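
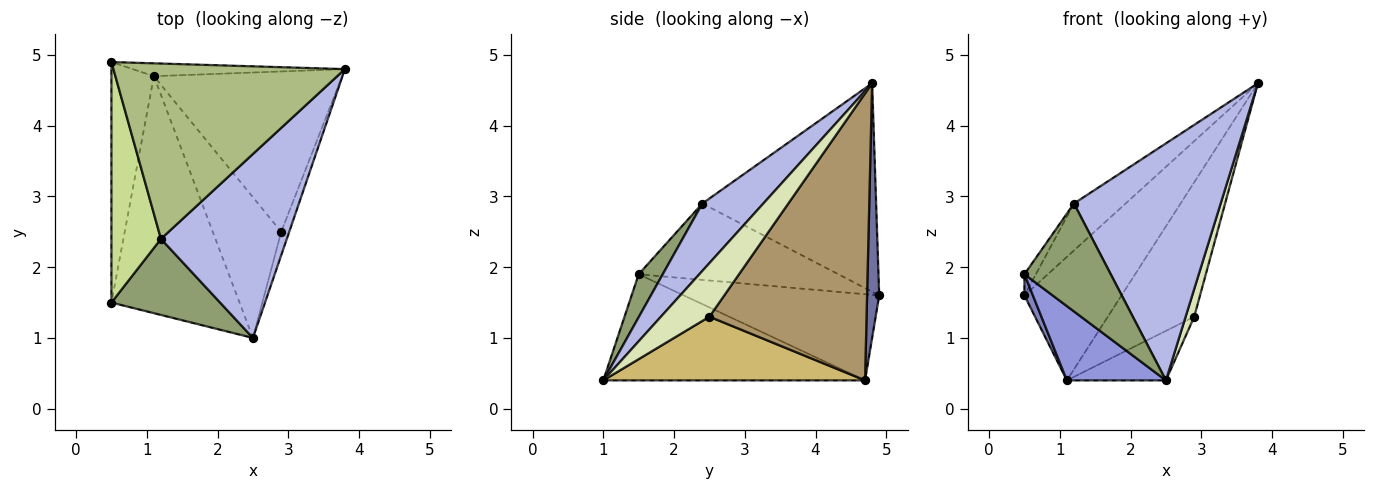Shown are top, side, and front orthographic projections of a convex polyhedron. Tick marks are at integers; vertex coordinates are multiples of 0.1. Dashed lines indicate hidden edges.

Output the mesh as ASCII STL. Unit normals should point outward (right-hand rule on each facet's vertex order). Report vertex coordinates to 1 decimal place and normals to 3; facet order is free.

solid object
 facet normal 0.123 0.987 -0.103
  outer loop
   vertex 1.1 4.7 0.4
   vertex 0.5 4.9 1.6
   vertex 3.8 4.8 4.6
  endloop
 endfacet
 facet normal -0.896 -0.039 -0.442
  outer loop
   vertex 1.1 4.7 0.4
   vertex 0.5 1.5 1.9
   vertex 0.5 4.9 1.6
  endloop
 endfacet
 facet normal -0.620 -0.235 -0.749
  outer loop
   vertex 1.1 4.7 0.4
   vertex 2.5 1.0 0.4
   vertex 0.5 1.5 1.9
  endloop
 endfacet
 facet normal 0.312 -0.751 0.583
  outer loop
   vertex 1.2 2.4 2.9
   vertex 2.5 1.0 0.4
   vertex 3.8 4.8 4.6
  endloop
 endfacet
 facet normal 0.222 -0.797 0.562
  outer loop
   vertex 1.2 2.4 2.9
   vertex 0.5 1.5 1.9
   vertex 2.5 1.0 0.4
  endloop
 endfacet
 facet normal -0.657 0.195 0.729
  outer loop
   vertex 1.2 2.4 2.9
   vertex 3.8 4.8 4.6
   vertex 0.5 4.9 1.6
  endloop
 endfacet
 facet normal -0.838 0.048 0.543
  outer loop
   vertex 1.2 2.4 2.9
   vertex 0.5 4.9 1.6
   vertex 0.5 1.5 1.9
  endloop
 endfacet
 facet normal 0.974 -0.173 -0.145
  outer loop
   vertex 2.9 2.5 1.3
   vertex 3.8 4.8 4.6
   vertex 2.5 1.0 0.4
  endloop
 endfacet
 facet normal 0.760 0.418 -0.498
  outer loop
   vertex 2.9 2.5 1.3
   vertex 1.1 4.7 0.4
   vertex 3.8 4.8 4.6
  endloop
 endfacet
 facet normal 0.660 0.250 -0.709
  outer loop
   vertex 2.9 2.5 1.3
   vertex 2.5 1.0 0.4
   vertex 1.1 4.7 0.4
  endloop
 endfacet
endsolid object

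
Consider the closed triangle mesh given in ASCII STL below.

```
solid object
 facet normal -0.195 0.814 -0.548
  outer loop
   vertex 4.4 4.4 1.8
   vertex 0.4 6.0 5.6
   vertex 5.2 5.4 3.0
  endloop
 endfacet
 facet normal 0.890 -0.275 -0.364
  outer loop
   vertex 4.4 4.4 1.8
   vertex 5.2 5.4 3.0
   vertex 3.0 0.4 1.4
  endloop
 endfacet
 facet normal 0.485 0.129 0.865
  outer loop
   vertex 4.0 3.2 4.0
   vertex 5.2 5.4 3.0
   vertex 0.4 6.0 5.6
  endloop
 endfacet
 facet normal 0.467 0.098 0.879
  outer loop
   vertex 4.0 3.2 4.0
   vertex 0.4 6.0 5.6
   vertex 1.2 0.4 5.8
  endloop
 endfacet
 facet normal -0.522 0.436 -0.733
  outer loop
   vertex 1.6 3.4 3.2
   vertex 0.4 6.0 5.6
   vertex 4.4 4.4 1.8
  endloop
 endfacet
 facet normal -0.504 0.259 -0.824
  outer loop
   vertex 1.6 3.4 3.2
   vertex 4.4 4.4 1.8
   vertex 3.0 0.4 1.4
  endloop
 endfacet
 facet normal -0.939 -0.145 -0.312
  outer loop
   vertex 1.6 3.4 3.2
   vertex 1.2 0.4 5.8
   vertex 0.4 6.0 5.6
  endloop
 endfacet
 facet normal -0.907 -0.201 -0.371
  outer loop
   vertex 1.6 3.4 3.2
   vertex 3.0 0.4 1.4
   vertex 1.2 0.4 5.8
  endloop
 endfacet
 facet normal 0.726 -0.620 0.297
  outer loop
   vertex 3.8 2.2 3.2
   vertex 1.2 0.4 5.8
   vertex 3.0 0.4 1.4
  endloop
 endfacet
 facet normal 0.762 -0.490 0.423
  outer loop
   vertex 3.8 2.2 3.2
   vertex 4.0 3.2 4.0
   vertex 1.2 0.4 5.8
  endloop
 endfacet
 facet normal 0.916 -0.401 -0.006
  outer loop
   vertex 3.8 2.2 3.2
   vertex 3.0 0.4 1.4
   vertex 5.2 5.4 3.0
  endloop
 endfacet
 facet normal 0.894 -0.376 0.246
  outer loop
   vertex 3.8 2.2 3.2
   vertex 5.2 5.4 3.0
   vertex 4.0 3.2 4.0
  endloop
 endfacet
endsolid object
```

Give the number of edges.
18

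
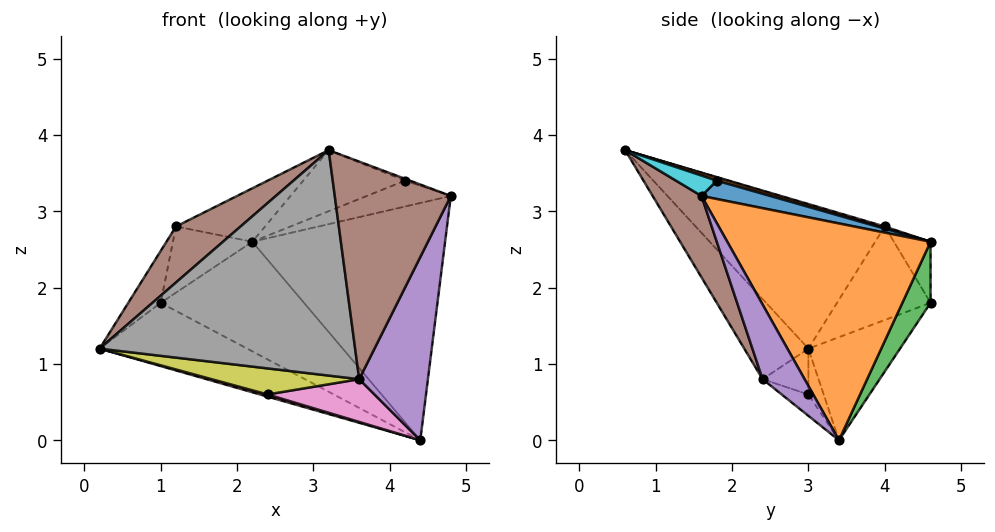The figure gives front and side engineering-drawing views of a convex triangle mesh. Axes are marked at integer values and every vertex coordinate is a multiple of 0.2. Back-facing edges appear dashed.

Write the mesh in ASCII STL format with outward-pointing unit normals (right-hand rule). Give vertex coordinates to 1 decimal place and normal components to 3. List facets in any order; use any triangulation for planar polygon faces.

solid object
 facet normal -0.284 0.458 -0.842
  outer loop
   vertex 4.4 3.4 0.0
   vertex 0.2 3.0 1.2
   vertex 1.0 4.6 1.8
  endloop
 endfacet
 facet normal 0.696 0.660 0.284
  outer loop
   vertex 2.2 4.6 2.6
   vertex 4.8 1.6 3.2
   vertex 4.4 3.4 0.0
  endloop
 endfacet
 facet normal 0.185 0.942 -0.278
  outer loop
   vertex 2.2 4.6 2.6
   vertex 4.4 3.4 0.0
   vertex 1.0 4.6 1.8
  endloop
 endfacet
 facet normal -0.261 -0.130 -0.957
  outer loop
   vertex 2.4 3.0 0.6
   vertex 0.2 3.0 1.2
   vertex 4.4 3.4 0.0
  endloop
 endfacet
 facet normal 0.458 -0.749 -0.479
  outer loop
   vertex 3.6 2.4 0.8
   vertex 4.4 3.4 0.0
   vertex 4.8 1.6 3.2
  endloop
 endfacet
 facet normal 0.347 -0.824 -0.448
  outer loop
   vertex 3.6 2.4 0.8
   vertex 4.8 1.6 3.2
   vertex 3.2 0.6 3.8
  endloop
 endfacet
 facet normal -0.137 -0.549 -0.824
  outer loop
   vertex 3.6 2.4 0.8
   vertex 2.4 3.0 0.6
   vertex 4.4 3.4 0.0
  endloop
 endfacet
 facet normal -0.207 -0.826 -0.523
  outer loop
   vertex 3.6 2.4 0.8
   vertex 3.2 0.6 3.8
   vertex 0.2 3.0 1.2
  endloop
 endfacet
 facet normal -0.201 -0.647 -0.736
  outer loop
   vertex 3.6 2.4 0.8
   vertex 0.2 3.0 1.2
   vertex 2.4 3.0 0.6
  endloop
 endfacet
 facet normal 0.328 0.041 0.944
  outer loop
   vertex 4.2 1.8 3.4
   vertex 3.2 0.6 3.8
   vertex 4.8 1.6 3.2
  endloop
 endfacet
 facet normal 0.421 0.514 0.748
  outer loop
   vertex 4.2 1.8 3.4
   vertex 4.8 1.6 3.2
   vertex 2.2 4.6 2.6
  endloop
 endfacet
 facet normal 0.029 0.294 0.955
  outer loop
   vertex 4.2 1.8 3.4
   vertex 2.2 4.6 2.6
   vertex 3.2 0.6 3.8
  endloop
 endfacet
 facet normal -0.355 0.769 0.532
  outer loop
   vertex 1.2 4.0 2.8
   vertex 2.2 4.6 2.6
   vertex 1.0 4.6 1.8
  endloop
 endfacet
 facet normal 0.017 0.291 0.957
  outer loop
   vertex 1.2 4.0 2.8
   vertex 3.2 0.6 3.8
   vertex 2.2 4.6 2.6
  endloop
 endfacet
 facet normal -0.881 0.306 0.360
  outer loop
   vertex 1.2 4.0 2.8
   vertex 1.0 4.6 1.8
   vertex 0.2 3.0 1.2
  endloop
 endfacet
 facet normal -0.741 -0.253 0.622
  outer loop
   vertex 1.2 4.0 2.8
   vertex 0.2 3.0 1.2
   vertex 3.2 0.6 3.8
  endloop
 endfacet
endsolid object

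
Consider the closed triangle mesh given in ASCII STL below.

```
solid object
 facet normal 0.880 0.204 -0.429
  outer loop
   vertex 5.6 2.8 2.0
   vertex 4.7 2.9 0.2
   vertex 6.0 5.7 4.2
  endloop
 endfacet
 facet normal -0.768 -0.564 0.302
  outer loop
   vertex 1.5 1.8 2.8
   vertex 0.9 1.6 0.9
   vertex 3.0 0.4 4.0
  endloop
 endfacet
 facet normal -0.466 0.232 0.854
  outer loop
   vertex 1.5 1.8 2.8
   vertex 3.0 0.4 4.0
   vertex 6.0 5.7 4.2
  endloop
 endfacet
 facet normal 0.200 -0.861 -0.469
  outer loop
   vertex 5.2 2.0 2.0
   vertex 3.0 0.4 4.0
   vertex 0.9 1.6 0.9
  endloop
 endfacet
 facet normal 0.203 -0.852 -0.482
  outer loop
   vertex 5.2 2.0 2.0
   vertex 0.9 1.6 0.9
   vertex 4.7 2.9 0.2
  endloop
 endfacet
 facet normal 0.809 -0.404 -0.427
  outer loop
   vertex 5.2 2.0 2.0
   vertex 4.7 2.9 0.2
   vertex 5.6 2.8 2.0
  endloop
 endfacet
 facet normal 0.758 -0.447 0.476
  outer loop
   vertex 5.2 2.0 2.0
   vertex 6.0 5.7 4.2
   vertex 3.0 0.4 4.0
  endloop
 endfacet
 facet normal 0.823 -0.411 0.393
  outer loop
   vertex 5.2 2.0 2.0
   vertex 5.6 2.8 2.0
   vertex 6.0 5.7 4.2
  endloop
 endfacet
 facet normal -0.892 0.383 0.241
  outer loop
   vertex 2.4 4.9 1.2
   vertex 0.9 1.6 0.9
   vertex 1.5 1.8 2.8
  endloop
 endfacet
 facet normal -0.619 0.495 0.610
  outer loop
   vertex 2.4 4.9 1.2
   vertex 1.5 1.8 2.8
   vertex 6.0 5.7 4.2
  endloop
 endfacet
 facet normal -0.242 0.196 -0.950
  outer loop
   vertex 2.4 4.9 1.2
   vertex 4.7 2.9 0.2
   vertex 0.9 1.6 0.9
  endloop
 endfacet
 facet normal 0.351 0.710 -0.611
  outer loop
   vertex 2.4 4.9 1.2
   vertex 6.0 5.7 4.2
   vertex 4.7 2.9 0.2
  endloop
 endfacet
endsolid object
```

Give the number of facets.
12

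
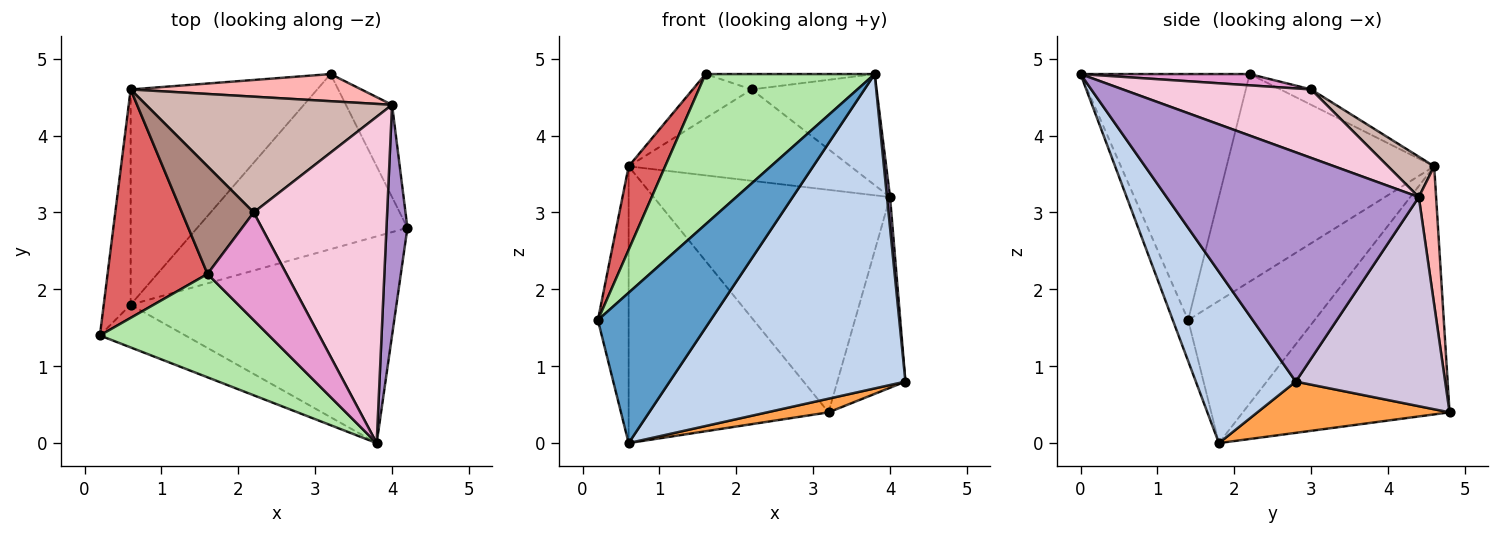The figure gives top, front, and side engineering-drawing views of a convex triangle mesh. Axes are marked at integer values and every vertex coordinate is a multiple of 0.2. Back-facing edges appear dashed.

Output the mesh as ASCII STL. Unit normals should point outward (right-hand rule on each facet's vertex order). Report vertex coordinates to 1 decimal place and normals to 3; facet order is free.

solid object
 facet normal -0.130 -0.954 -0.271
  outer loop
   vertex 0.6 1.8 0.0
   vertex 3.8 0.0 4.8
   vertex 0.2 1.4 1.6
  endloop
 endfacet
 facet normal 0.334 -0.788 -0.518
  outer loop
   vertex 0.6 1.8 0.0
   vertex 4.2 2.8 0.8
   vertex 3.8 0.0 4.8
  endloop
 endfacet
 facet normal 0.236 -0.076 -0.969
  outer loop
   vertex 0.6 1.8 0.0
   vertex 3.2 4.8 0.4
   vertex 4.2 2.8 0.8
  endloop
 endfacet
 facet normal -0.956 0.232 -0.181
  outer loop
   vertex 0.6 1.8 0.0
   vertex 0.2 1.4 1.6
   vertex 0.6 4.6 3.6
  endloop
 endfacet
 facet normal -0.632 0.611 -0.476
  outer loop
   vertex 0.6 1.8 0.0
   vertex 0.6 4.6 3.6
   vertex 3.2 4.8 0.4
  endloop
 endfacet
 facet normal -0.636 -0.636 0.437
  outer loop
   vertex 1.6 2.2 4.8
   vertex 0.2 1.4 1.6
   vertex 3.8 0.0 4.8
  endloop
 endfacet
 facet normal -0.890 -0.157 0.428
  outer loop
   vertex 1.6 2.2 4.8
   vertex 0.6 4.6 3.6
   vertex 0.2 1.4 1.6
  endloop
 endfacet
 facet normal 0.072 0.990 0.121
  outer loop
   vertex 4.0 4.4 3.2
   vertex 3.2 4.8 0.4
   vertex 0.6 4.6 3.6
  endloop
 endfacet
 facet normal 0.996 -0.012 0.091
  outer loop
   vertex 4.0 4.4 3.2
   vertex 3.8 0.0 4.8
   vertex 4.2 2.8 0.8
  endloop
 endfacet
 facet normal 0.892 0.407 -0.197
  outer loop
   vertex 4.0 4.4 3.2
   vertex 4.2 2.8 0.8
   vertex 3.2 4.8 0.4
  endloop
 endfacet
 facet normal -0.194 0.373 0.907
  outer loop
   vertex 2.2 3.0 4.6
   vertex 0.6 4.6 3.6
   vertex 1.6 2.2 4.8
  endloop
 endfacet
 facet normal 0.128 0.614 0.779
  outer loop
   vertex 2.2 3.0 4.6
   vertex 4.0 4.4 3.2
   vertex 0.6 4.6 3.6
  endloop
 endfacet
 facet normal 0.140 0.140 0.980
  outer loop
   vertex 2.2 3.0 4.6
   vertex 1.6 2.2 4.8
   vertex 3.8 0.0 4.8
  endloop
 endfacet
 facet normal 0.437 0.290 0.852
  outer loop
   vertex 2.2 3.0 4.6
   vertex 3.8 0.0 4.8
   vertex 4.0 4.4 3.2
  endloop
 endfacet
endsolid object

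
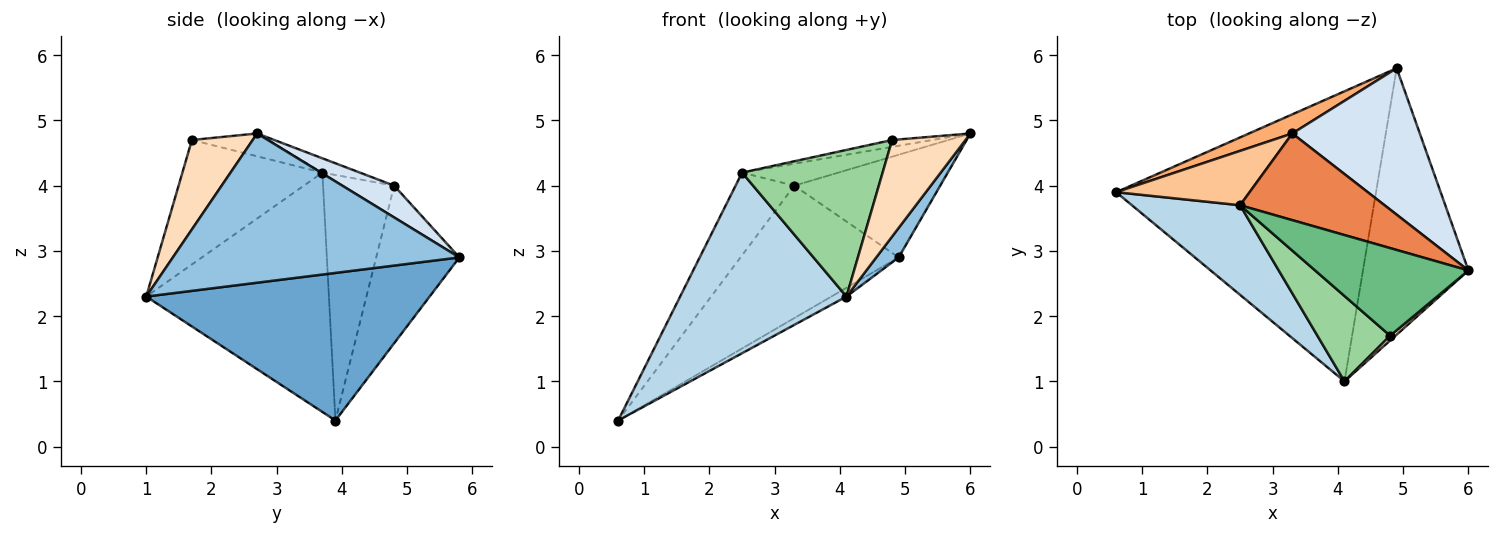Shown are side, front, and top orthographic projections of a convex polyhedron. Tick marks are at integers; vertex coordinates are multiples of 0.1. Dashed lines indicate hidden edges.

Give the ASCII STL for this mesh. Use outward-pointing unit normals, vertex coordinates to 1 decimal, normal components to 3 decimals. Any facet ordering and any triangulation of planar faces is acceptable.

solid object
 facet normal 0.494 0.026 -0.869
  outer loop
   vertex 4.1 1.0 2.3
   vertex 0.6 3.9 0.4
   vertex 4.9 5.8 2.9
  endloop
 endfacet
 facet normal 0.815 -0.064 -0.576
  outer loop
   vertex 4.1 1.0 2.3
   vertex 4.9 5.8 2.9
   vertex 6.0 2.7 4.8
  endloop
 endfacet
 facet normal -0.701 -0.639 0.317
  outer loop
   vertex 2.5 3.7 4.2
   vertex 0.6 3.9 0.4
   vertex 4.1 1.0 2.3
  endloop
 endfacet
 facet normal 0.200 0.563 0.802
  outer loop
   vertex 3.3 4.8 4.0
   vertex 6.0 2.7 4.8
   vertex 4.9 5.8 2.9
  endloop
 endfacet
 facet normal -0.095 0.245 0.965
  outer loop
   vertex 3.3 4.8 4.0
   vertex 2.5 3.7 4.2
   vertex 6.0 2.7 4.8
  endloop
 endfacet
 facet normal -0.462 0.878 0.127
  outer loop
   vertex 3.3 4.8 4.0
   vertex 4.9 5.8 2.9
   vertex 0.6 3.9 0.4
  endloop
 endfacet
 facet normal -0.711 0.587 0.386
  outer loop
   vertex 3.3 4.8 4.0
   vertex 0.6 3.9 0.4
   vertex 2.5 3.7 4.2
  endloop
 endfacet
 facet normal 0.638 -0.769 0.038
  outer loop
   vertex 4.8 1.7 4.7
   vertex 4.1 1.0 2.3
   vertex 6.0 2.7 4.8
  endloop
 endfacet
 facet normal -0.147 0.078 0.986
  outer loop
   vertex 4.8 1.7 4.7
   vertex 6.0 2.7 4.8
   vertex 2.5 3.7 4.2
  endloop
 endfacet
 facet normal -0.652 -0.655 0.381
  outer loop
   vertex 4.8 1.7 4.7
   vertex 2.5 3.7 4.2
   vertex 4.1 1.0 2.3
  endloop
 endfacet
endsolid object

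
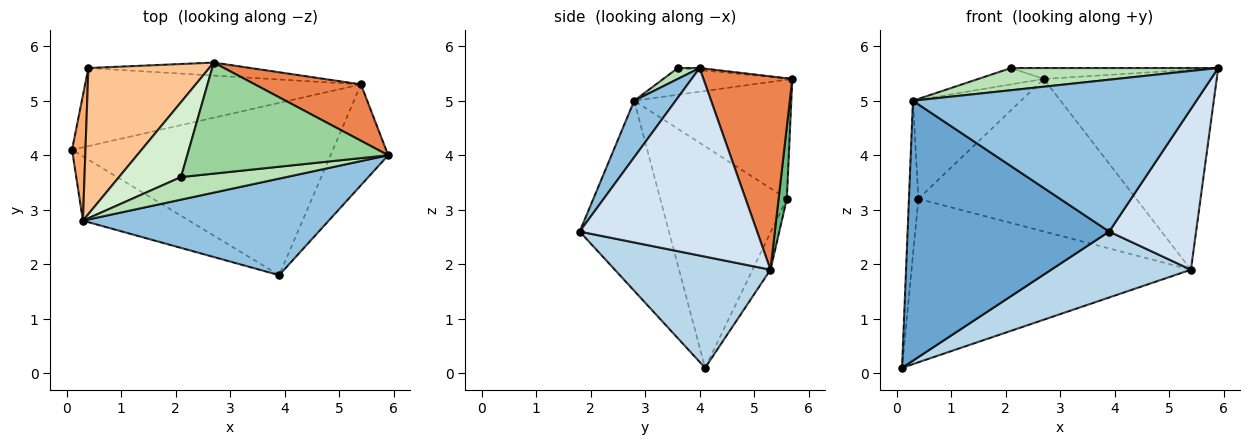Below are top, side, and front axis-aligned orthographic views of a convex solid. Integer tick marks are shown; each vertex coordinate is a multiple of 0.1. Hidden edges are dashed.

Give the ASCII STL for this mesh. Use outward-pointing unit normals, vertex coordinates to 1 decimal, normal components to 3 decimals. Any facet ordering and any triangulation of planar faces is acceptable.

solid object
 facet normal -0.395 -0.892 -0.221
  outer loop
   vertex 0.3 2.8 5.0
   vertex 0.1 4.1 0.1
   vertex 3.9 1.8 2.6
  endloop
 endfacet
 facet normal 0.122 -0.837 0.533
  outer loop
   vertex 0.3 2.8 5.0
   vertex 3.9 1.8 2.6
   vertex 5.9 4.0 5.6
  endloop
 endfacet
 facet normal 0.370 -0.332 -0.868
  outer loop
   vertex 5.4 5.3 1.9
   vertex 3.9 1.8 2.6
   vertex 0.1 4.1 0.1
  endloop
 endfacet
 facet normal 0.866 -0.424 -0.266
  outer loop
   vertex 5.4 5.3 1.9
   vertex 5.9 4.0 5.6
   vertex 3.9 1.8 2.6
  endloop
 endfacet
 facet normal 0.443 0.863 0.243
  outer loop
   vertex 5.4 5.3 1.9
   vertex 2.7 5.7 5.4
   vertex 5.9 4.0 5.6
  endloop
 endfacet
 facet normal -0.995 0.074 0.060
  outer loop
   vertex 0.4 5.6 3.2
   vertex 0.1 4.1 0.1
   vertex 0.3 2.8 5.0
  endloop
 endfacet
 facet normal -0.632 0.435 0.641
  outer loop
   vertex 0.4 5.6 3.2
   vertex 0.3 2.8 5.0
   vertex 2.7 5.7 5.4
  endloop
 endfacet
 facet normal -0.058 0.901 -0.430
  outer loop
   vertex 0.4 5.6 3.2
   vertex 5.4 5.3 1.9
   vertex 0.1 4.1 0.1
  endloop
 endfacet
 facet normal 0.038 0.996 -0.085
  outer loop
   vertex 0.4 5.6 3.2
   vertex 2.7 5.7 5.4
   vertex 5.4 5.3 1.9
  endloop
 endfacet
 facet normal -0.010 0.098 0.995
  outer loop
   vertex 2.1 3.6 5.6
   vertex 5.9 4.0 5.6
   vertex 2.7 5.7 5.4
  endloop
 endfacet
 facet normal 0.074 -0.699 0.711
  outer loop
   vertex 2.1 3.6 5.6
   vertex 0.3 2.8 5.0
   vertex 5.9 4.0 5.6
  endloop
 endfacet
 facet normal -0.388 0.197 0.901
  outer loop
   vertex 2.1 3.6 5.6
   vertex 2.7 5.7 5.4
   vertex 0.3 2.8 5.0
  endloop
 endfacet
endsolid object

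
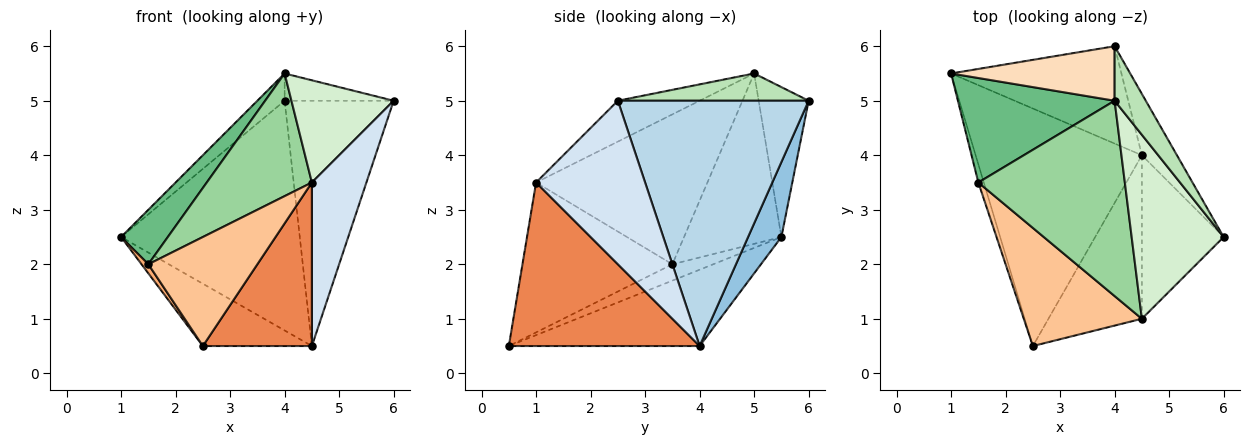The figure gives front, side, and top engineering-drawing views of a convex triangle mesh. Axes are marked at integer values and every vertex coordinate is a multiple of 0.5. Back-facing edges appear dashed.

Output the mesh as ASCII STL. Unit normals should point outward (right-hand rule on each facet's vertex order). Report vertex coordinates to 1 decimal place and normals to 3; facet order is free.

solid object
 facet normal -0.406 0.232 -0.884
  outer loop
   vertex 4.5 4.0 0.5
   vertex 2.5 0.5 0.5
   vertex 1.0 5.5 2.5
  endloop
 endfacet
 facet normal 0.169 0.907 -0.385
  outer loop
   vertex 4.0 6.0 5.0
   vertex 4.5 4.0 0.5
   vertex 1.0 5.5 2.5
  endloop
 endfacet
 facet normal 0.862 0.492 -0.123
  outer loop
   vertex 4.0 6.0 5.0
   vertex 6.0 2.5 5.0
   vertex 4.5 4.0 0.5
  endloop
 endfacet
 facet normal 0.816 -0.408 -0.408
  outer loop
   vertex 4.5 1.0 3.5
   vertex 4.5 4.0 0.5
   vertex 6.0 2.5 5.0
  endloop
 endfacet
 facet normal 0.778 -0.444 -0.444
  outer loop
   vertex 4.5 1.0 3.5
   vertex 2.5 0.5 0.5
   vertex 4.5 4.0 0.5
  endloop
 endfacet
 facet normal -0.937 -0.156 -0.312
  outer loop
   vertex 1.5 3.5 2.0
   vertex 1.0 5.5 2.5
   vertex 2.5 0.5 0.5
  endloop
 endfacet
 facet normal -0.682 -0.496 0.537
  outer loop
   vertex 1.5 3.5 2.0
   vertex 2.5 0.5 0.5
   vertex 4.5 1.0 3.5
  endloop
 endfacet
 facet normal -0.634 0.346 0.692
  outer loop
   vertex 4.0 5.0 5.5
   vertex 4.0 6.0 5.0
   vertex 1.0 5.5 2.5
  endloop
 endfacet
 facet normal -0.694 -0.333 0.638
  outer loop
   vertex 4.0 5.0 5.5
   vertex 1.0 5.5 2.5
   vertex 1.5 3.5 2.0
  endloop
 endfacet
 facet normal -0.655 -0.402 0.640
  outer loop
   vertex 4.0 5.0 5.5
   vertex 1.5 3.5 2.0
   vertex 4.5 1.0 3.5
  endloop
 endfacet
 facet normal 0.616 0.352 0.704
  outer loop
   vertex 4.0 5.0 5.5
   vertex 6.0 2.5 5.0
   vertex 4.0 6.0 5.0
  endloop
 endfacet
 facet normal -0.362 -0.453 0.815
  outer loop
   vertex 4.0 5.0 5.5
   vertex 4.5 1.0 3.5
   vertex 6.0 2.5 5.0
  endloop
 endfacet
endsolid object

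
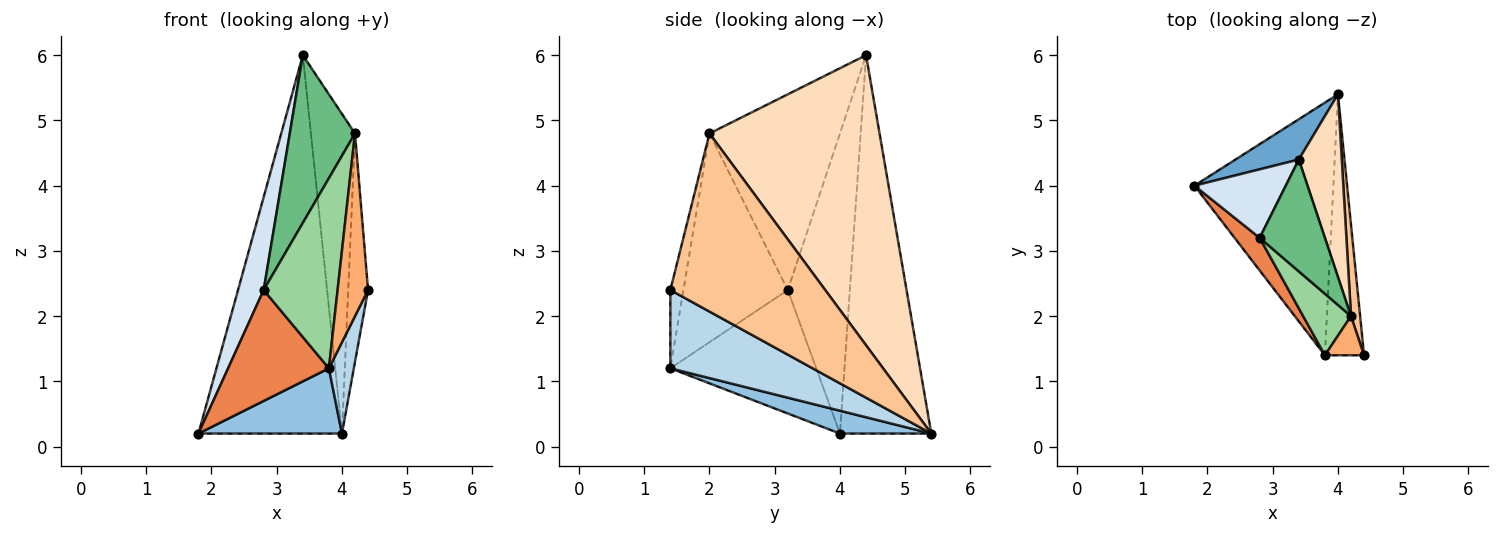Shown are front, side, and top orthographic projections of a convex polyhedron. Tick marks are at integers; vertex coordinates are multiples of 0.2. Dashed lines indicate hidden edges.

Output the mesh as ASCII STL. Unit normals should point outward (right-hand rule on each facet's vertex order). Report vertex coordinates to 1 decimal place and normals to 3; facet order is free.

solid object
 facet normal -0.535 0.840 0.090
  outer loop
   vertex 3.4 4.4 6.0
   vertex 4.0 5.4 0.2
   vertex 1.8 4.0 0.2
  endloop
 endfacet
 facet normal 0.157 -0.247 -0.956
  outer loop
   vertex 3.8 1.4 1.2
   vertex 1.8 4.0 0.2
   vertex 4.0 5.4 0.2
  endloop
 endfacet
 facet normal 0.884 -0.155 -0.442
  outer loop
   vertex 3.8 1.4 1.2
   vertex 4.0 5.4 0.2
   vertex 4.4 1.4 2.4
  endloop
 endfacet
 facet normal -0.890 -0.367 0.271
  outer loop
   vertex 2.8 3.2 2.4
   vertex 3.4 4.4 6.0
   vertex 1.8 4.0 0.2
  endloop
 endfacet
 facet normal -0.811 -0.561 0.165
  outer loop
   vertex 2.8 3.2 2.4
   vertex 1.8 4.0 0.2
   vertex 3.8 1.4 1.2
  endloop
 endfacet
 facet normal -0.386 -0.902 0.193
  outer loop
   vertex 4.2 2.0 4.8
   vertex 3.8 1.4 1.2
   vertex 4.4 1.4 2.4
  endloop
 endfacet
 facet normal 0.991 0.127 0.051
  outer loop
   vertex 4.2 2.0 4.8
   vertex 4.4 1.4 2.4
   vertex 4.0 5.4 0.2
  endloop
 endfacet
 facet normal 0.958 0.248 0.142
  outer loop
   vertex 4.2 2.0 4.8
   vertex 4.0 5.4 0.2
   vertex 3.4 4.4 6.0
  endloop
 endfacet
 facet normal -0.857 -0.429 0.286
  outer loop
   vertex 4.2 2.0 4.8
   vertex 3.4 4.4 6.0
   vertex 2.8 3.2 2.4
  endloop
 endfacet
 facet normal -0.802 -0.568 0.184
  outer loop
   vertex 4.2 2.0 4.8
   vertex 2.8 3.2 2.4
   vertex 3.8 1.4 1.2
  endloop
 endfacet
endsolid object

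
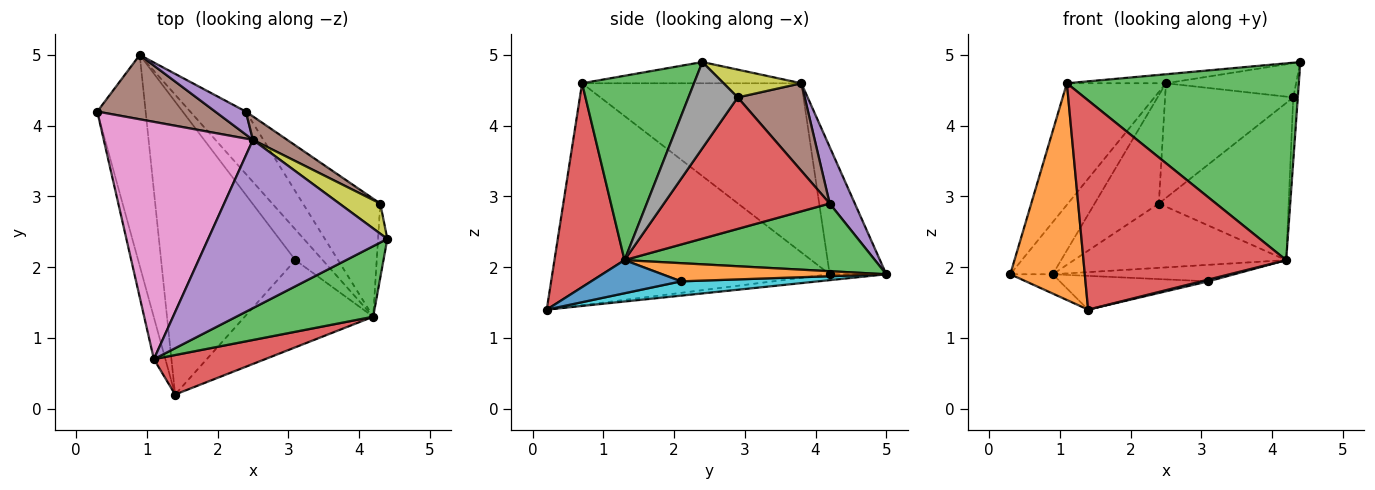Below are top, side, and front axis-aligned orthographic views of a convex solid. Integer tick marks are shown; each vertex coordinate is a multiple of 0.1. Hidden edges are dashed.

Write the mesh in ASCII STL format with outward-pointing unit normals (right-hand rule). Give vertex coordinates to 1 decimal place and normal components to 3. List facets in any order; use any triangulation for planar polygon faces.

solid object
 facet normal -0.121 0.090 -0.989
  outer loop
   vertex 0.9 5.0 1.9
   vertex 1.4 0.2 1.4
   vertex 0.3 4.2 1.9
  endloop
 endfacet
 facet normal -0.965 -0.259 -0.050
  outer loop
   vertex 1.1 0.7 4.6
   vertex 0.3 4.2 1.9
   vertex 1.4 0.2 1.4
  endloop
 endfacet
 facet normal 0.414 -0.857 0.307
  outer loop
   vertex 4.2 1.3 2.1
   vertex 4.4 2.4 4.9
   vertex 1.1 0.7 4.6
  endloop
 endfacet
 facet normal 0.322 -0.930 0.176
  outer loop
   vertex 4.2 1.3 2.1
   vertex 1.1 0.7 4.6
   vertex 1.4 0.2 1.4
  endloop
 endfacet
 facet normal -0.117 0.053 0.992
  outer loop
   vertex 2.5 3.8 4.6
   vertex 1.1 0.7 4.6
   vertex 4.4 2.4 4.9
  endloop
 endfacet
 facet normal -0.643 0.482 0.595
  outer loop
   vertex 2.5 3.8 4.6
   vertex 0.9 5.0 1.9
   vertex 0.3 4.2 1.9
  endloop
 endfacet
 facet normal -0.710 0.321 0.626
  outer loop
   vertex 2.5 3.8 4.6
   vertex 0.3 4.2 1.9
   vertex 1.1 0.7 4.6
  endloop
 endfacet
 facet normal 0.990 0.091 -0.107
  outer loop
   vertex 4.3 2.9 4.4
   vertex 4.4 2.4 4.9
   vertex 4.2 1.3 2.1
  endloop
 endfacet
 facet normal 0.409 0.685 0.603
  outer loop
   vertex 4.3 2.9 4.4
   vertex 2.5 3.8 4.6
   vertex 4.4 2.4 4.9
  endloop
 endfacet
 facet normal 0.105 0.114 -0.988
  outer loop
   vertex 3.1 2.1 1.8
   vertex 1.4 0.2 1.4
   vertex 0.9 5.0 1.9
  endloop
 endfacet
 facet normal 0.250 -0.020 -0.968
  outer loop
   vertex 3.1 2.1 1.8
   vertex 4.2 1.3 2.1
   vertex 1.4 0.2 1.4
  endloop
 endfacet
 facet normal 0.505 0.409 -0.760
  outer loop
   vertex 3.1 2.1 1.8
   vertex 0.9 5.0 1.9
   vertex 4.2 1.3 2.1
  endloop
 endfacet
 facet normal 0.646 0.548 -0.531
  outer loop
   vertex 2.4 4.2 2.9
   vertex 4.2 1.3 2.1
   vertex 0.9 5.0 1.9
  endloop
 endfacet
 facet normal 0.714 0.559 -0.420
  outer loop
   vertex 2.4 4.2 2.9
   vertex 4.3 2.9 4.4
   vertex 4.2 1.3 2.1
  endloop
 endfacet
 facet normal 0.358 0.913 0.194
  outer loop
   vertex 2.4 4.2 2.9
   vertex 0.9 5.0 1.9
   vertex 2.5 3.8 4.6
  endloop
 endfacet
 facet normal 0.456 0.872 0.178
  outer loop
   vertex 2.4 4.2 2.9
   vertex 2.5 3.8 4.6
   vertex 4.3 2.9 4.4
  endloop
 endfacet
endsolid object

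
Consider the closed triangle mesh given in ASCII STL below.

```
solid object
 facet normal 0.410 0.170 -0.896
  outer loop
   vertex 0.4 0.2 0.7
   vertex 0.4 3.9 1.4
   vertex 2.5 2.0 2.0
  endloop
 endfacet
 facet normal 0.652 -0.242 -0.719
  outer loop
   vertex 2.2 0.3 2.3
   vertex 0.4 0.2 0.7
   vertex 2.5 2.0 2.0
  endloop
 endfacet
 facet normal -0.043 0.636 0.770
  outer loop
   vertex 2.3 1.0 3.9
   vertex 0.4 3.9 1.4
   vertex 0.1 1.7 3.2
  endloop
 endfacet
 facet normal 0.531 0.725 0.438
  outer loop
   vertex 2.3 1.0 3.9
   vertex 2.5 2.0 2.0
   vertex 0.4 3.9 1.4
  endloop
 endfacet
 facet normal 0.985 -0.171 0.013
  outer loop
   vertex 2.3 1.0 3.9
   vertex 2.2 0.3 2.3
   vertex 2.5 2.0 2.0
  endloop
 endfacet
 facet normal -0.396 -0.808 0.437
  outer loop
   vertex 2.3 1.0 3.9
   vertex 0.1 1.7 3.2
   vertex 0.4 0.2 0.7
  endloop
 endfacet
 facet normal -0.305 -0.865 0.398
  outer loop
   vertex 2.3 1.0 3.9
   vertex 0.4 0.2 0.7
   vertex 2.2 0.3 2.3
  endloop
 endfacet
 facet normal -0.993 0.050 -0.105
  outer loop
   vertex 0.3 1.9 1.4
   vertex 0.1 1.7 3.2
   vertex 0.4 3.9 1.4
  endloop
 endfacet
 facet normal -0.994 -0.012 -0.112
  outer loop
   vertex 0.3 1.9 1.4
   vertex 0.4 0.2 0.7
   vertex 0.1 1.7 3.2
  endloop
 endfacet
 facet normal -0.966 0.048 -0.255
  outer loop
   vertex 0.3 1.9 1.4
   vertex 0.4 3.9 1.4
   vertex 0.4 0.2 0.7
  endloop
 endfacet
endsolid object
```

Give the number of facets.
10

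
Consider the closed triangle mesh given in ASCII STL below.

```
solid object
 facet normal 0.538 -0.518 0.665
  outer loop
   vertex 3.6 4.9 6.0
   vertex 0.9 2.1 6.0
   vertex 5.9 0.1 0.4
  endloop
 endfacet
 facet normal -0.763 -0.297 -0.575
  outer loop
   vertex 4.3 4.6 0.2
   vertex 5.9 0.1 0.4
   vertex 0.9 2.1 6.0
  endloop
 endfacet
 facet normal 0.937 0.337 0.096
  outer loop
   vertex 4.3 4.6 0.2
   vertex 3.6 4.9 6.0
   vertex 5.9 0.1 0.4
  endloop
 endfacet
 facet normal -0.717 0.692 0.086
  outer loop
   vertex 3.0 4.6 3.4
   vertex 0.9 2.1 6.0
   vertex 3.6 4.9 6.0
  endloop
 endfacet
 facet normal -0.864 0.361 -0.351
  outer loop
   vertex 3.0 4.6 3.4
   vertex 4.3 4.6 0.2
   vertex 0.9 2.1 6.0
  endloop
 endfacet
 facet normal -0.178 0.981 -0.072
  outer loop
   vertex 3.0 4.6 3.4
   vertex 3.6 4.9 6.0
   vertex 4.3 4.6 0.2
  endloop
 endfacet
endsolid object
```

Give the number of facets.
6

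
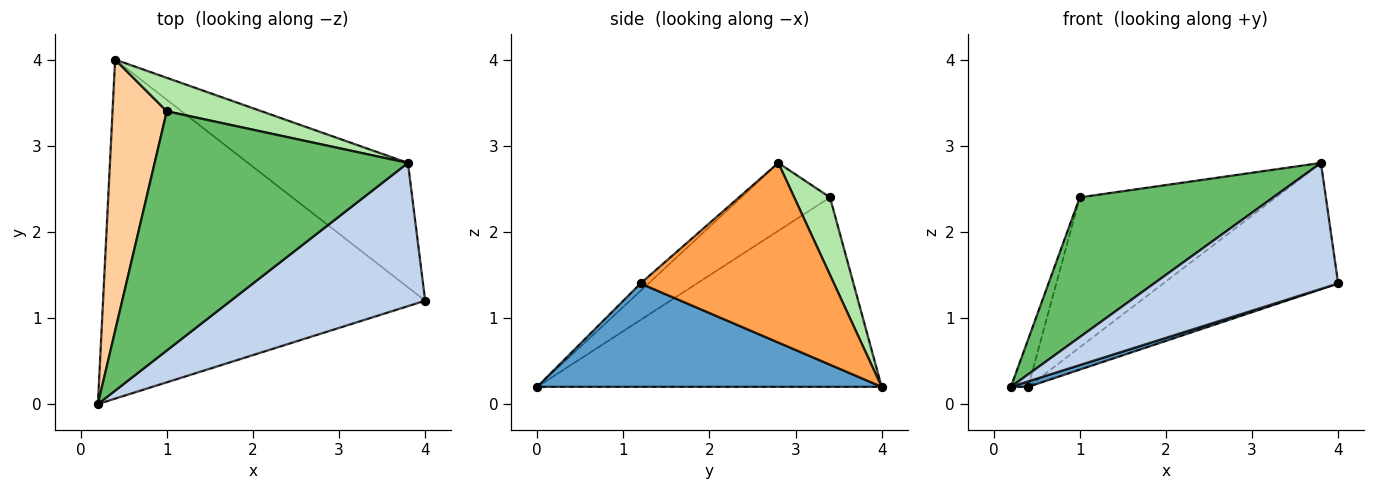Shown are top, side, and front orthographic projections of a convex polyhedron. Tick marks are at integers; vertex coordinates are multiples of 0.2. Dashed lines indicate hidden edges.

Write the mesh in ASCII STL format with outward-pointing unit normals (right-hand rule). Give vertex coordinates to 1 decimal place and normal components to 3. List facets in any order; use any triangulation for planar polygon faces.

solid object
 facet normal 0.305 -0.015 -0.952
  outer loop
   vertex 0.4 4.0 0.2
   vertex 4.0 1.2 1.4
   vertex 0.2 0.0 0.2
  endloop
 endfacet
 facet normal -0.029 -0.660 0.751
  outer loop
   vertex 3.8 2.8 2.8
   vertex 0.2 0.0 0.2
   vertex 4.0 1.2 1.4
  endloop
 endfacet
 facet normal 0.619 0.560 -0.551
  outer loop
   vertex 3.8 2.8 2.8
   vertex 4.0 1.2 1.4
   vertex 0.4 4.0 0.2
  endloop
 endfacet
 facet normal -0.960 0.048 0.275
  outer loop
   vertex 1.0 3.4 2.4
   vertex 0.4 4.0 0.2
   vertex 0.2 0.0 0.2
  endloop
 endfacet
 facet normal -0.225 -0.491 0.841
  outer loop
   vertex 1.0 3.4 2.4
   vertex 0.2 0.0 0.2
   vertex 3.8 2.8 2.8
  endloop
 endfacet
 facet normal 0.175 0.961 0.214
  outer loop
   vertex 1.0 3.4 2.4
   vertex 3.8 2.8 2.8
   vertex 0.4 4.0 0.2
  endloop
 endfacet
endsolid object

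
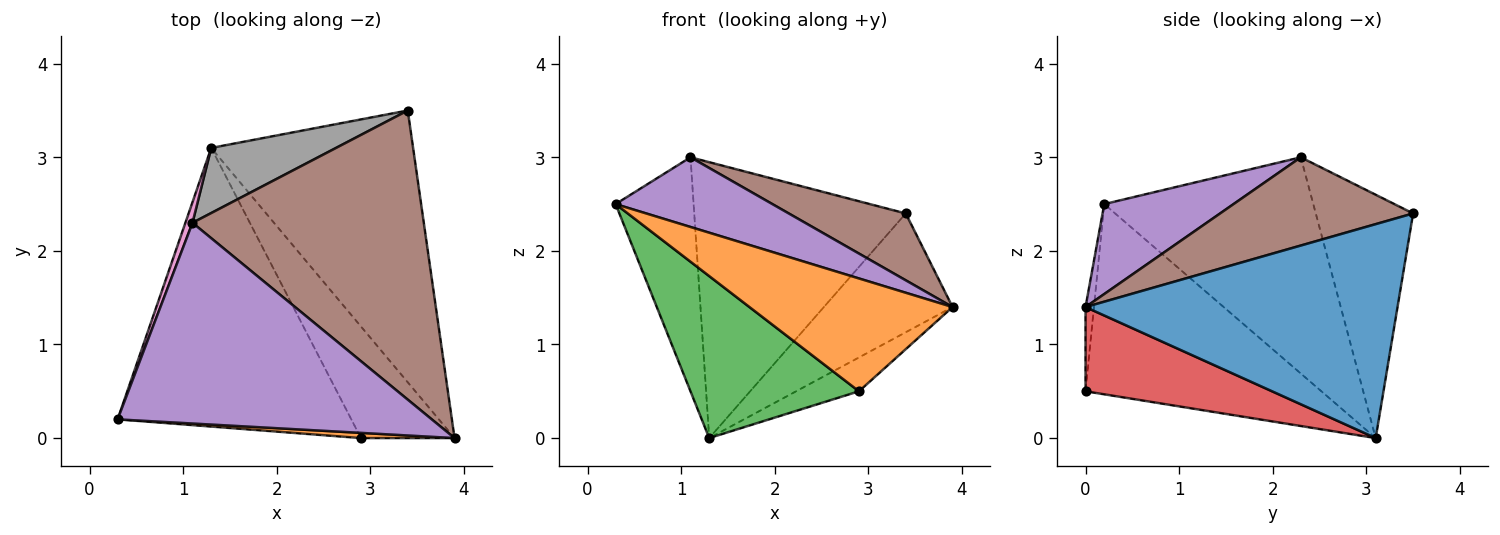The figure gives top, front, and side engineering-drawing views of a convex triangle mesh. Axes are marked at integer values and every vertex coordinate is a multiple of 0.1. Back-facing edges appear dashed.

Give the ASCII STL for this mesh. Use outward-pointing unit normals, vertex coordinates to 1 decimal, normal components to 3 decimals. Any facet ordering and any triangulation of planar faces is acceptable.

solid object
 facet normal 0.697 0.287 -0.657
  outer loop
   vertex 1.3 3.1 0.0
   vertex 3.4 3.5 2.4
   vertex 3.9 0.0 1.4
  endloop
 endfacet
 facet normal -0.041 -0.998 0.046
  outer loop
   vertex 2.9 0.0 0.5
   vertex 3.9 0.0 1.4
   vertex 0.3 0.2 2.5
  endloop
 endfacet
 facet normal -0.575 -0.411 -0.707
  outer loop
   vertex 2.9 0.0 0.5
   vertex 0.3 0.2 2.5
   vertex 1.3 3.1 0.0
  endloop
 endfacet
 facet normal 0.653 0.220 -0.725
  outer loop
   vertex 2.9 0.0 0.5
   vertex 1.3 3.1 0.0
   vertex 3.9 0.0 1.4
  endloop
 endfacet
 facet normal 0.261 -0.317 0.912
  outer loop
   vertex 1.1 2.3 3.0
   vertex 0.3 0.2 2.5
   vertex 3.9 0.0 1.4
  endloop
 endfacet
 facet normal 0.348 -0.211 0.913
  outer loop
   vertex 1.1 2.3 3.0
   vertex 3.9 0.0 1.4
   vertex 3.4 3.5 2.4
  endloop
 endfacet
 facet normal -0.936 0.349 0.031
  outer loop
   vertex 1.1 2.3 3.0
   vertex 1.3 3.1 0.0
   vertex 0.3 0.2 2.5
  endloop
 endfacet
 facet normal -0.409 0.888 0.210
  outer loop
   vertex 1.1 2.3 3.0
   vertex 3.4 3.5 2.4
   vertex 1.3 3.1 0.0
  endloop
 endfacet
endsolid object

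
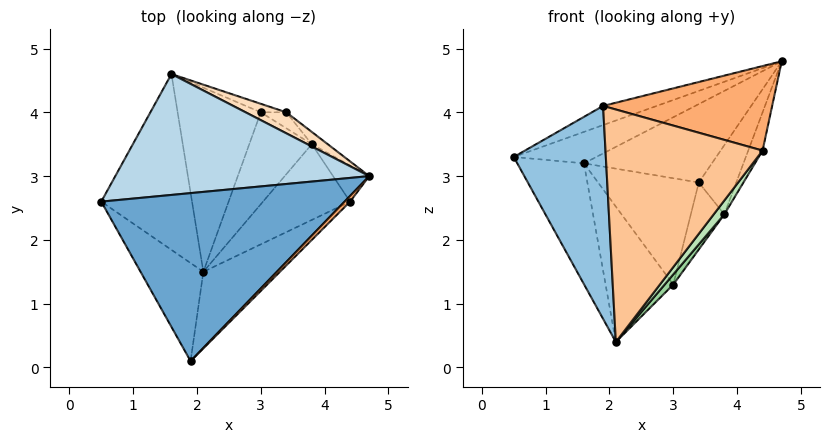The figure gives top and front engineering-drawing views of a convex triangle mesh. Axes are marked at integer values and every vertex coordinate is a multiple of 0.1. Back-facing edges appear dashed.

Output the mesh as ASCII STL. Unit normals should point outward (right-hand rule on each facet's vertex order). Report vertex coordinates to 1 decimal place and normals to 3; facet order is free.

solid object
 facet normal -0.343 0.106 0.933
  outer loop
   vertex 1.9 0.1 4.1
   vertex 4.7 3.0 4.8
   vertex 0.5 2.6 3.3
  endloop
 endfacet
 facet normal -0.810 -0.532 -0.245
  outer loop
   vertex 2.1 1.5 0.4
   vertex 1.9 0.1 4.1
   vertex 0.5 2.6 3.3
  endloop
 endfacet
 facet normal -0.347 0.236 0.908
  outer loop
   vertex 1.6 4.6 3.2
   vertex 0.5 2.6 3.3
   vertex 4.7 3.0 4.8
  endloop
 endfacet
 facet normal -0.741 0.380 -0.553
  outer loop
   vertex 1.6 4.6 3.2
   vertex 2.1 1.5 0.4
   vertex 0.5 2.6 3.3
  endloop
 endfacet
 facet normal -0.643 0.454 -0.617
  outer loop
   vertex 1.6 4.6 3.2
   vertex 3.0 4.0 1.3
   vertex 2.1 1.5 0.4
  endloop
 endfacet
 facet normal 0.713 -0.700 0.047
  outer loop
   vertex 4.4 2.6 3.4
   vertex 4.7 3.0 4.8
   vertex 1.9 0.1 4.1
  endloop
 endfacet
 facet normal 0.653 -0.719 -0.237
  outer loop
   vertex 4.4 2.6 3.4
   vertex 1.9 0.1 4.1
   vertex 2.1 1.5 0.4
  endloop
 endfacet
 facet normal 0.343 0.907 0.243
  outer loop
   vertex 3.4 4.0 2.9
   vertex 1.6 4.6 3.2
   vertex 4.7 3.0 4.8
  endloop
 endfacet
 facet normal 0.304 0.950 -0.076
  outer loop
   vertex 3.4 4.0 2.9
   vertex 3.0 4.0 1.3
   vertex 1.6 4.6 3.2
  endloop
 endfacet
 facet normal 0.792 -0.067 -0.607
  outer loop
   vertex 3.8 3.5 2.4
   vertex 2.1 1.5 0.4
   vertex 3.0 4.0 1.3
  endloop
 endfacet
 facet normal 0.808 -0.106 -0.580
  outer loop
   vertex 3.8 3.5 2.4
   vertex 4.4 2.6 3.4
   vertex 2.1 1.5 0.4
  endloop
 endfacet
 facet normal 0.913 0.297 -0.280
  outer loop
   vertex 3.8 3.5 2.4
   vertex 4.7 3.0 4.8
   vertex 4.4 2.6 3.4
  endloop
 endfacet
 facet normal 0.712 0.692 -0.123
  outer loop
   vertex 3.8 3.5 2.4
   vertex 3.4 4.0 2.9
   vertex 4.7 3.0 4.8
  endloop
 endfacet
 facet normal 0.680 0.714 -0.170
  outer loop
   vertex 3.8 3.5 2.4
   vertex 3.0 4.0 1.3
   vertex 3.4 4.0 2.9
  endloop
 endfacet
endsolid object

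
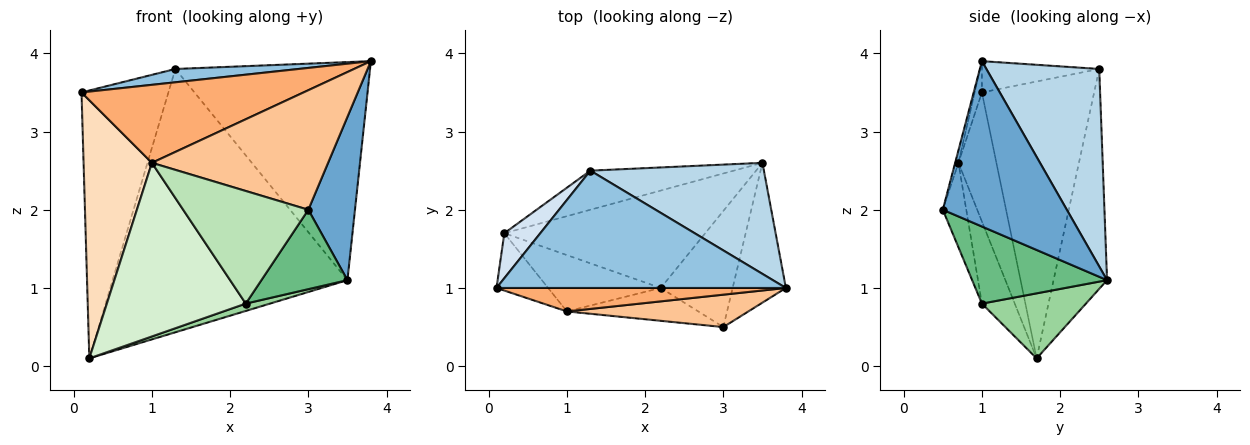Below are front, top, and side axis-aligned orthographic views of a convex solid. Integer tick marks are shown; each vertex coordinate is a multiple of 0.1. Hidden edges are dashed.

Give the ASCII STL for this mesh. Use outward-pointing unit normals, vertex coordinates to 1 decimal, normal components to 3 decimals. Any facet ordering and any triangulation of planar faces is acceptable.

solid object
 facet normal 0.896 -0.337 -0.289
  outer loop
   vertex 3.0 0.5 2.0
   vertex 3.5 2.6 1.1
   vertex 3.8 1.0 3.9
  endloop
 endfacet
 facet normal -0.107 -0.112 0.988
  outer loop
   vertex 1.3 2.5 3.8
   vertex 0.1 1.0 3.5
   vertex 3.8 1.0 3.9
  endloop
 endfacet
 facet normal 0.459 0.792 0.403
  outer loop
   vertex 1.3 2.5 3.8
   vertex 3.8 1.0 3.9
   vertex 3.5 2.6 1.1
  endloop
 endfacet
 facet normal -0.787 0.609 0.102
  outer loop
   vertex 1.3 2.5 3.8
   vertex 0.2 1.7 0.1
   vertex 0.1 1.0 3.5
  endloop
 endfacet
 facet normal -0.220 0.965 -0.143
  outer loop
   vertex 1.3 2.5 3.8
   vertex 3.5 2.6 1.1
   vertex 0.2 1.7 0.1
  endloop
 endfacet
 facet normal -0.031 -0.957 0.288
  outer loop
   vertex 1.0 0.7 2.6
   vertex 3.8 1.0 3.9
   vertex 0.1 1.0 3.5
  endloop
 endfacet
 facet normal -0.018 -0.965 0.262
  outer loop
   vertex 1.0 0.7 2.6
   vertex 3.0 0.5 2.0
   vertex 3.8 1.0 3.9
  endloop
 endfacet
 facet normal -0.477 -0.858 -0.191
  outer loop
   vertex 1.0 0.7 2.6
   vertex 0.1 1.0 3.5
   vertex 0.2 1.7 0.1
  endloop
 endfacet
 facet normal 0.663 -0.423 -0.618
  outer loop
   vertex 2.2 1.0 0.8
   vertex 3.5 2.6 1.1
   vertex 3.0 0.5 2.0
  endloop
 endfacet
 facet normal 0.307 -0.072 -0.949
  outer loop
   vertex 2.2 1.0 0.8
   vertex 0.2 1.7 0.1
   vertex 3.5 2.6 1.1
  endloop
 endfacet
 facet normal -0.177 -0.945 -0.276
  outer loop
   vertex 2.2 1.0 0.8
   vertex 3.0 0.5 2.0
   vertex 1.0 0.7 2.6
  endloop
 endfacet
 facet normal -0.219 -0.928 -0.301
  outer loop
   vertex 2.2 1.0 0.8
   vertex 1.0 0.7 2.6
   vertex 0.2 1.7 0.1
  endloop
 endfacet
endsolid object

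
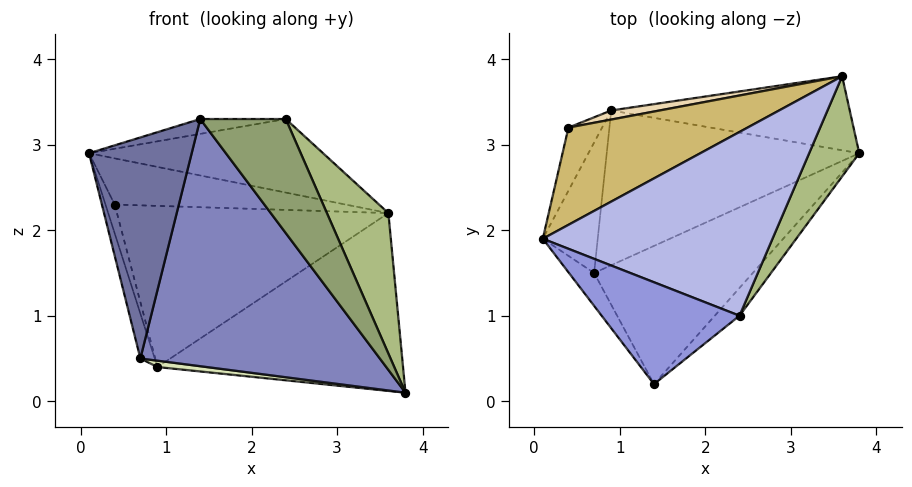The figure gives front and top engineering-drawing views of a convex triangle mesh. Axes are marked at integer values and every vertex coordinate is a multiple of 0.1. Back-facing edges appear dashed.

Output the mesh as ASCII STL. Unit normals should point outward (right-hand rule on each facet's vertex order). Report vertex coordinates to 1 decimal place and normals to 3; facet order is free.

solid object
 facet normal -0.780 -0.618 -0.092
  outer loop
   vertex 0.7 1.5 0.5
   vertex 1.4 0.2 3.3
   vertex 0.1 1.9 2.9
  endloop
 endfacet
 facet normal 0.314 -0.829 -0.463
  outer loop
   vertex 0.7 1.5 0.5
   vertex 3.8 2.9 0.1
   vertex 1.4 0.2 3.3
  endloop
 endfacet
 facet normal -0.115 0.143 0.983
  outer loop
   vertex 2.4 1.0 3.3
   vertex 0.1 1.9 2.9
   vertex 1.4 0.2 3.3
  endloop
 endfacet
 facet normal -0.016 0.372 0.928
  outer loop
   vertex 2.4 1.0 3.3
   vertex 3.6 3.8 2.2
   vertex 0.1 1.9 2.9
  endloop
 endfacet
 facet normal 0.614 -0.767 -0.187
  outer loop
   vertex 2.4 1.0 3.3
   vertex 1.4 0.2 3.3
   vertex 3.8 2.9 0.1
  endloop
 endfacet
 facet normal 0.925 -0.310 0.221
  outer loop
   vertex 2.4 1.0 3.3
   vertex 3.8 2.9 0.1
   vertex 3.6 3.8 2.2
  endloop
 endfacet
 facet normal 0.119 0.917 -0.382
  outer loop
   vertex 0.9 3.4 0.4
   vertex 3.6 3.8 2.2
   vertex 3.8 2.9 0.1
  endloop
 endfacet
 facet normal -0.110 -0.041 -0.993
  outer loop
   vertex 0.9 3.4 0.4
   vertex 3.8 2.9 0.1
   vertex 0.7 1.5 0.5
  endloop
 endfacet
 facet normal -0.963 0.088 -0.255
  outer loop
   vertex 0.9 3.4 0.4
   vertex 0.7 1.5 0.5
   vertex 0.1 1.9 2.9
  endloop
 endfacet
 facet normal -0.052 0.428 0.902
  outer loop
   vertex 0.4 3.2 2.3
   vertex 0.1 1.9 2.9
   vertex 3.6 3.8 2.2
  endloop
 endfacet
 facet normal -0.964 0.111 -0.242
  outer loop
   vertex 0.4 3.2 2.3
   vertex 0.9 3.4 0.4
   vertex 0.1 1.9 2.9
  endloop
 endfacet
 facet normal -0.182 0.982 0.055
  outer loop
   vertex 0.4 3.2 2.3
   vertex 3.6 3.8 2.2
   vertex 0.9 3.4 0.4
  endloop
 endfacet
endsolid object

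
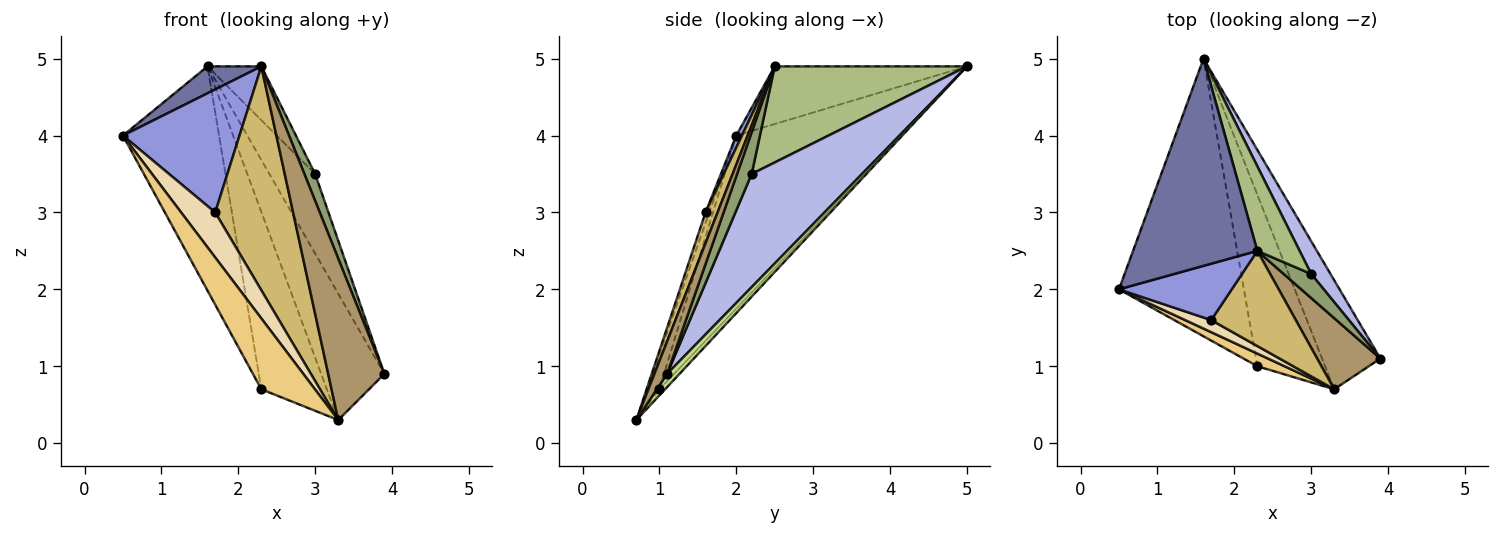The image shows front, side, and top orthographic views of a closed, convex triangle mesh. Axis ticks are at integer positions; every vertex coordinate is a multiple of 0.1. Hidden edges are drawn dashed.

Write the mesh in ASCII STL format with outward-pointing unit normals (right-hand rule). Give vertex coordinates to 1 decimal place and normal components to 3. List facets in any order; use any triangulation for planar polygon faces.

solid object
 facet normal -0.418 -0.117 0.901
  outer loop
   vertex 2.3 2.5 4.9
   vertex 1.6 5.0 4.9
   vertex 0.5 2.0 4.0
  endloop
 endfacet
 facet normal -0.733 0.428 -0.529
  outer loop
   vertex 2.3 1.0 0.7
   vertex 0.5 2.0 4.0
   vertex 1.6 5.0 4.9
  endloop
 endfacet
 facet normal 0.044 -0.908 0.416
  outer loop
   vertex 1.7 1.6 3.0
   vertex 2.3 2.5 4.9
   vertex 0.5 2.0 4.0
  endloop
 endfacet
 facet normal 0.912 0.378 0.156
  outer loop
   vertex 3.0 2.2 3.5
   vertex 3.9 1.1 0.9
   vertex 1.6 5.0 4.9
  endloop
 endfacet
 facet normal 0.711 -0.524 0.468
  outer loop
   vertex 3.0 2.2 3.5
   vertex 2.3 2.5 4.9
   vertex 3.9 1.1 0.9
  endloop
 endfacet
 facet normal 0.887 0.248 0.390
  outer loop
   vertex 3.0 2.2 3.5
   vertex 1.6 5.0 4.9
   vertex 2.3 2.5 4.9
  endloop
 endfacet
 facet normal 0.147 0.749 -0.646
  outer loop
   vertex 3.3 0.7 0.3
   vertex 1.6 5.0 4.9
   vertex 3.9 1.1 0.9
  endloop
 endfacet
 facet normal -0.062 0.718 -0.694
  outer loop
   vertex 3.3 0.7 0.3
   vertex 2.3 1.0 0.7
   vertex 1.6 5.0 4.9
  endloop
 endfacet
 facet normal 0.203 -0.896 0.395
  outer loop
   vertex 3.3 0.7 0.3
   vertex 3.9 1.1 0.9
   vertex 2.3 2.5 4.9
  endloop
 endfacet
 facet normal 0.141 -0.911 0.387
  outer loop
   vertex 3.3 0.7 0.3
   vertex 2.3 2.5 4.9
   vertex 1.7 1.6 3.0
  endloop
 endfacet
 facet normal -0.220 -0.960 0.171
  outer loop
   vertex 3.3 0.7 0.3
   vertex 0.5 2.0 4.0
   vertex 2.3 1.0 0.7
  endloop
 endfacet
 facet normal -0.105 -0.960 0.258
  outer loop
   vertex 3.3 0.7 0.3
   vertex 1.7 1.6 3.0
   vertex 0.5 2.0 4.0
  endloop
 endfacet
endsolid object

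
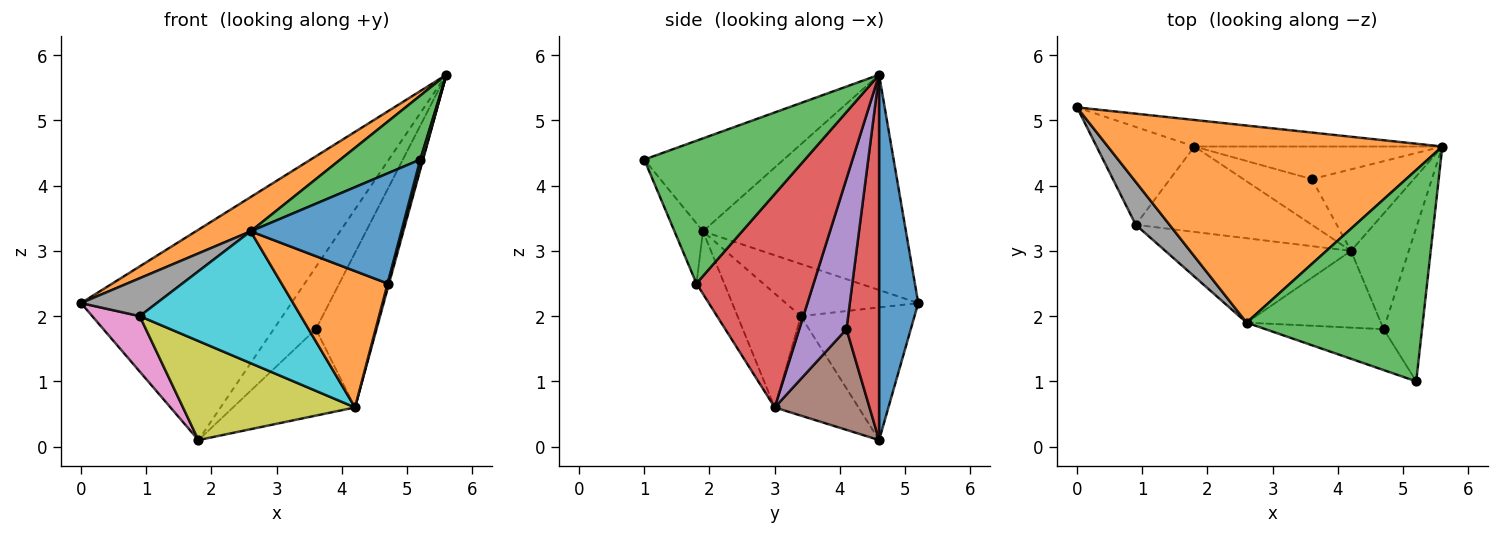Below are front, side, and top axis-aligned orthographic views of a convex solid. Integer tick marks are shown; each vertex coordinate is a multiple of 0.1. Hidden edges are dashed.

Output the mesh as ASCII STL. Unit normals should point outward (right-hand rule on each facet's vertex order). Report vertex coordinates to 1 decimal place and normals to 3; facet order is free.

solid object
 facet normal 0.182 0.976 -0.123
  outer loop
   vertex 1.8 4.6 0.1
   vertex 0.0 5.2 2.2
   vertex 5.6 4.6 5.7
  endloop
 endfacet
 facet normal -0.536 -0.145 0.832
  outer loop
   vertex 2.6 1.9 3.3
   vertex 5.6 4.6 5.7
   vertex 0.0 5.2 2.2
  endloop
 endfacet
 facet normal -0.451 -0.258 0.854
  outer loop
   vertex 2.6 1.9 3.3
   vertex 5.2 1.0 4.4
   vertex 5.6 4.6 5.7
  endloop
 endfacet
 facet normal 0.565 0.731 -0.383
  outer loop
   vertex 3.6 4.1 1.8
   vertex 1.8 4.6 0.1
   vertex 5.6 4.6 5.7
  endloop
 endfacet
 facet normal 0.567 0.729 -0.384
  outer loop
   vertex 3.6 4.1 1.8
   vertex 5.6 4.6 5.7
   vertex 4.2 3.0 0.6
  endloop
 endfacet
 facet normal 0.566 0.729 -0.385
  outer loop
   vertex 3.6 4.1 1.8
   vertex 4.2 3.0 0.6
   vertex 1.8 4.6 0.1
  endloop
 endfacet
 facet normal -0.763 -0.319 -0.563
  outer loop
   vertex 0.9 3.4 2.0
   vertex 0.0 5.2 2.2
   vertex 1.8 4.6 0.1
  endloop
 endfacet
 facet normal -0.757 -0.433 0.490
  outer loop
   vertex 0.9 3.4 2.0
   vertex 2.6 1.9 3.3
   vertex 0.0 5.2 2.2
  endloop
 endfacet
 facet normal -0.346 -0.711 -0.613
  outer loop
   vertex 0.9 3.4 2.0
   vertex 1.8 4.6 0.1
   vertex 4.2 3.0 0.6
  endloop
 endfacet
 facet normal -0.314 -0.800 -0.512
  outer loop
   vertex 0.9 3.4 2.0
   vertex 4.2 3.0 0.6
   vertex 2.6 1.9 3.3
  endloop
 endfacet
 facet normal -0.175 -0.923 -0.343
  outer loop
   vertex 4.7 1.8 2.5
   vertex 5.2 1.0 4.4
   vertex 2.6 1.9 3.3
  endloop
 endfacet
 facet normal -0.223 -0.850 -0.478
  outer loop
   vertex 4.7 1.8 2.5
   vertex 2.6 1.9 3.3
   vertex 4.2 3.0 0.6
  endloop
 endfacet
 facet normal 0.966 -0.013 -0.260
  outer loop
   vertex 4.7 1.8 2.5
   vertex 5.6 4.6 5.7
   vertex 5.2 1.0 4.4
  endloop
 endfacet
 facet normal 0.965 -0.012 -0.261
  outer loop
   vertex 4.7 1.8 2.5
   vertex 4.2 3.0 0.6
   vertex 5.6 4.6 5.7
  endloop
 endfacet
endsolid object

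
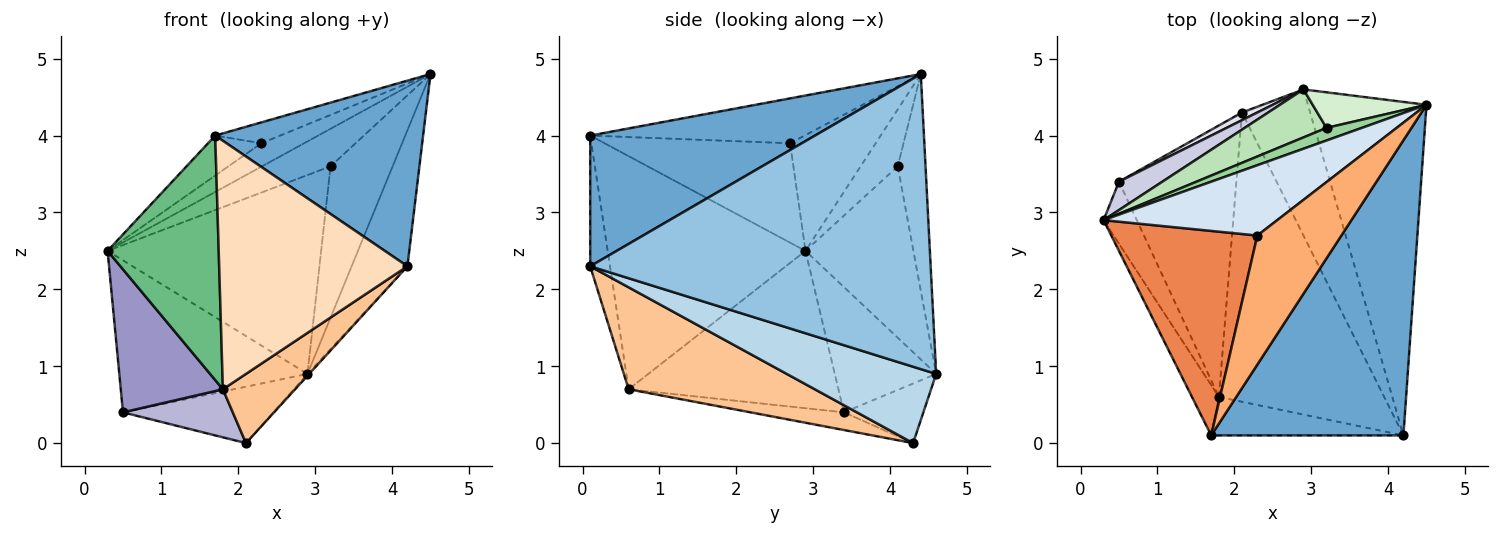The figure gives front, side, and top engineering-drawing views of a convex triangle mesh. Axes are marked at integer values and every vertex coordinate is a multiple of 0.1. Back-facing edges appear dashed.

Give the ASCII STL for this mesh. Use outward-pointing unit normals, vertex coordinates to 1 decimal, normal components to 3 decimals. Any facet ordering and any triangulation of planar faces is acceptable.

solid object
 facet normal 0.499 -0.461 0.734
  outer loop
   vertex 1.7 0.1 4.0
   vertex 4.2 0.1 2.3
   vertex 4.5 4.4 4.8
  endloop
 endfacet
 facet normal 0.917 0.150 -0.369
  outer loop
   vertex 2.9 4.6 0.9
   vertex 4.5 4.4 4.8
   vertex 4.2 0.1 2.3
  endloop
 endfacet
 facet normal 0.746 0.008 -0.666
  outer loop
   vertex 2.9 4.6 0.9
   vertex 4.2 0.1 2.3
   vertex 2.1 4.3 0.0
  endloop
 endfacet
 facet normal -0.535 0.267 0.802
  outer loop
   vertex 2.3 2.7 3.9
   vertex 4.5 4.4 4.8
   vertex 0.3 2.9 2.5
  endloop
 endfacet
 facet normal -0.555 0.160 0.816
  outer loop
   vertex 2.3 2.7 3.9
   vertex 0.3 2.9 2.5
   vertex 1.7 0.1 4.0
  endloop
 endfacet
 facet normal -0.466 0.141 0.873
  outer loop
   vertex 2.3 2.7 3.9
   vertex 1.7 0.1 4.0
   vertex 4.5 4.4 4.8
  endloop
 endfacet
 facet normal 0.514 -0.199 -0.834
  outer loop
   vertex 1.8 0.6 0.7
   vertex 2.1 4.3 0.0
   vertex 4.2 0.1 2.3
  endloop
 endfacet
 facet normal -0.103 -0.983 -0.152
  outer loop
   vertex 1.8 0.6 0.7
   vertex 4.2 0.1 2.3
   vertex 1.7 0.1 4.0
  endloop
 endfacet
 facet normal -0.867 -0.487 -0.100
  outer loop
   vertex 1.8 0.6 0.7
   vertex 1.7 0.1 4.0
   vertex 0.3 2.9 2.5
  endloop
 endfacet
 facet normal -0.457 0.843 0.284
  outer loop
   vertex 3.2 4.1 3.6
   vertex 0.3 2.9 2.5
   vertex 4.5 4.4 4.8
  endloop
 endfacet
 facet normal -0.441 0.873 0.211
  outer loop
   vertex 3.2 4.1 3.6
   vertex 2.9 4.6 0.9
   vertex 0.3 2.9 2.5
  endloop
 endfacet
 facet normal -0.399 0.892 0.210
  outer loop
   vertex 3.2 4.1 3.6
   vertex 4.5 4.4 4.8
   vertex 2.9 4.6 0.9
  endloop
 endfacet
 facet normal -0.883 -0.430 -0.187
  outer loop
   vertex 0.5 3.4 0.4
   vertex 1.8 0.6 0.7
   vertex 0.3 2.9 2.5
  endloop
 endfacet
 facet normal -0.147 -0.172 -0.974
  outer loop
   vertex 0.5 3.4 0.4
   vertex 2.1 4.3 0.0
   vertex 1.8 0.6 0.7
  endloop
 endfacet
 facet normal -0.468 0.869 0.162
  outer loop
   vertex 0.5 3.4 0.4
   vertex 0.3 2.9 2.5
   vertex 2.9 4.6 0.9
  endloop
 endfacet
 facet normal -0.464 0.878 0.120
  outer loop
   vertex 0.5 3.4 0.4
   vertex 2.9 4.6 0.9
   vertex 2.1 4.3 0.0
  endloop
 endfacet
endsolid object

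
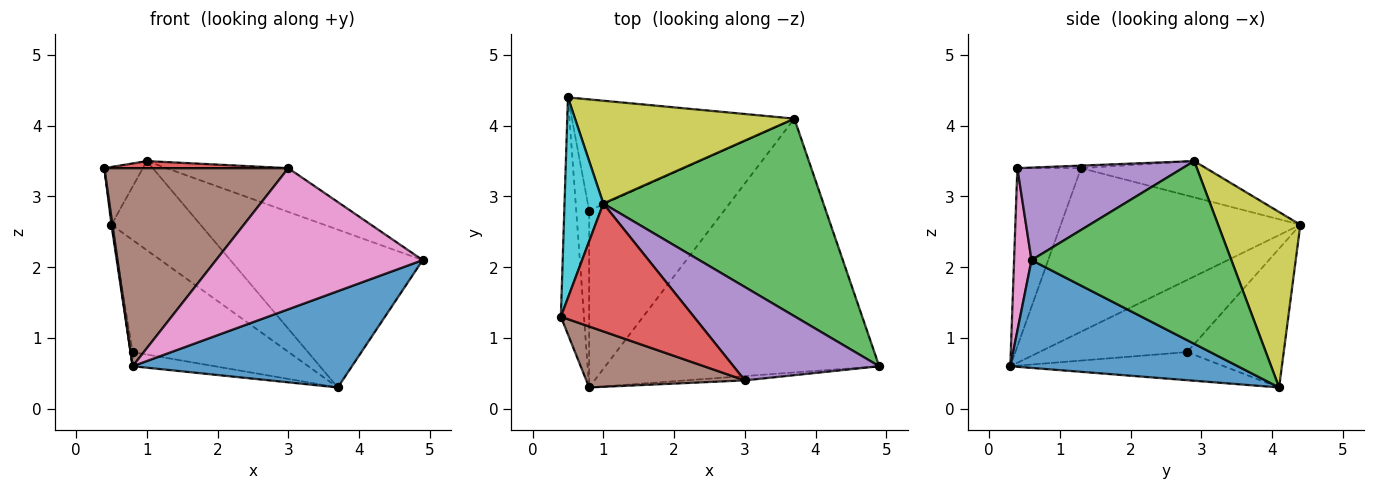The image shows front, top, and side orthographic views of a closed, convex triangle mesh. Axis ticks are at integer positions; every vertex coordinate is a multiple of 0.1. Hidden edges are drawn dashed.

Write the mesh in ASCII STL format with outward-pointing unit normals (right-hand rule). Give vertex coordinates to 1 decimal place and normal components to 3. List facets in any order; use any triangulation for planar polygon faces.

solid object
 facet normal 0.345 -0.333 -0.877
  outer loop
   vertex 0.8 0.3 0.6
   vertex 3.7 4.1 0.3
   vertex 4.9 0.6 2.1
  endloop
 endfacet
 facet normal -0.203 0.078 -0.976
  outer loop
   vertex 0.8 2.8 0.8
   vertex 3.7 4.1 0.3
   vertex 0.8 0.3 0.6
  endloop
 endfacet
 facet normal 0.544 0.524 0.655
  outer loop
   vertex 1.0 2.9 3.5
   vertex 4.9 0.6 2.1
   vertex 3.7 4.1 0.3
  endloop
 endfacet
 facet normal -0.019 -0.055 0.998
  outer loop
   vertex 3.0 0.4 3.4
   vertex 1.0 2.9 3.5
   vertex 0.4 1.3 3.4
  endloop
 endfacet
 facet normal 0.499 0.367 0.785
  outer loop
   vertex 3.0 0.4 3.4
   vertex 4.9 0.6 2.1
   vertex 1.0 2.9 3.5
  endloop
 endfacet
 facet normal -0.314 -0.907 0.279
  outer loop
   vertex 3.0 0.4 3.4
   vertex 0.4 1.3 3.4
   vertex 0.8 0.3 0.6
  endloop
 endfacet
 facet normal 0.084 -0.996 -0.030
  outer loop
   vertex 3.0 0.4 3.4
   vertex 0.8 0.3 0.6
   vertex 4.9 0.6 2.1
  endloop
 endfacet
 facet normal -0.402 0.650 -0.645
  outer loop
   vertex 0.5 4.4 2.6
   vertex 3.7 4.1 0.3
   vertex 0.8 2.8 0.8
  endloop
 endfacet
 facet normal 0.517 0.560 0.647
  outer loop
   vertex 0.5 4.4 2.6
   vertex 1.0 2.9 3.5
   vertex 3.7 4.1 0.3
  endloop
 endfacet
 facet normal -0.668 0.206 0.715
  outer loop
   vertex 0.5 4.4 2.6
   vertex 0.4 1.3 3.4
   vertex 1.0 2.9 3.5
  endloop
 endfacet
 facet normal -0.990 -0.004 -0.140
  outer loop
   vertex 0.5 4.4 2.6
   vertex 0.8 0.3 0.6
   vertex 0.4 1.3 3.4
  endloop
 endfacet
 facet normal -0.984 0.014 -0.177
  outer loop
   vertex 0.5 4.4 2.6
   vertex 0.8 2.8 0.8
   vertex 0.8 0.3 0.6
  endloop
 endfacet
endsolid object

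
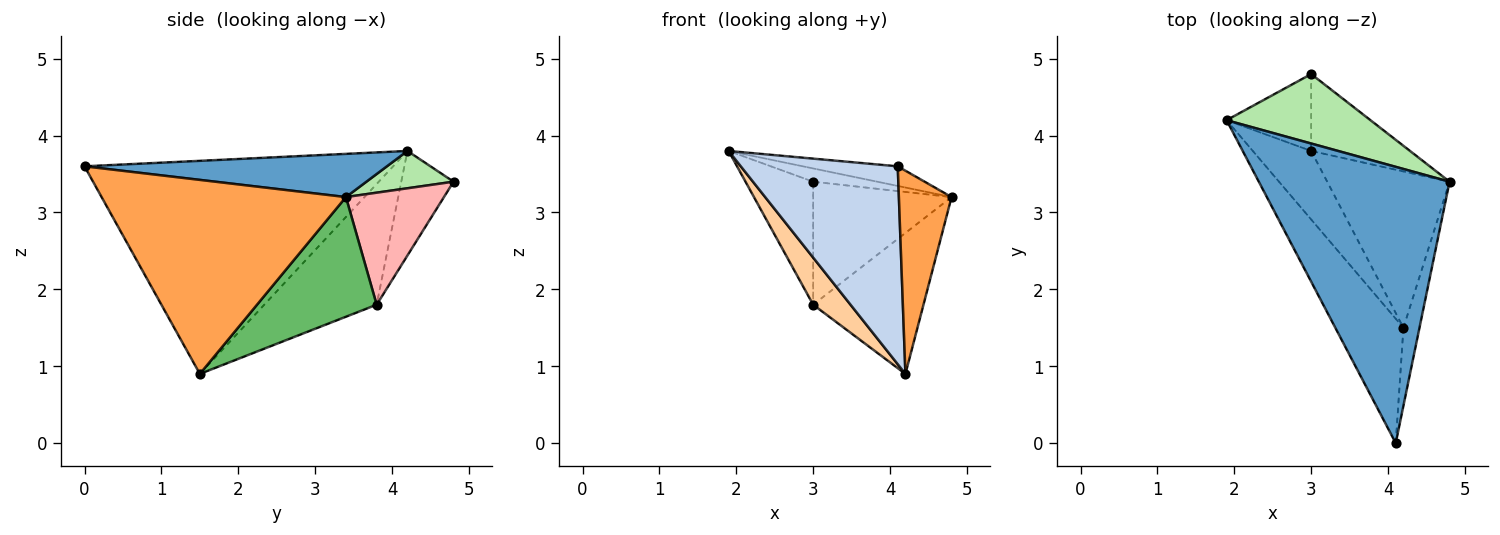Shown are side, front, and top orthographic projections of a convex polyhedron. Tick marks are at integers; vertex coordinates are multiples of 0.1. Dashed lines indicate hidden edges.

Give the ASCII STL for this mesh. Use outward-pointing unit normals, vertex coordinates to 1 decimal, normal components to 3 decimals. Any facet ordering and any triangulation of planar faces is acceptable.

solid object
 facet normal 0.220 0.069 0.973
  outer loop
   vertex 4.1 0.0 3.6
   vertex 4.8 3.4 3.2
   vertex 1.9 4.2 3.8
  endloop
 endfacet
 facet normal -0.857 -0.436 -0.274
  outer loop
   vertex 4.2 1.5 0.9
   vertex 4.1 0.0 3.6
   vertex 1.9 4.2 3.8
  endloop
 endfacet
 facet normal 0.974 -0.210 -0.081
  outer loop
   vertex 4.2 1.5 0.9
   vertex 4.8 3.4 3.2
   vertex 4.1 0.0 3.6
  endloop
 endfacet
 facet normal -0.862 -0.287 -0.417
  outer loop
   vertex 3.0 3.8 1.8
   vertex 4.2 1.5 0.9
   vertex 1.9 4.2 3.8
  endloop
 endfacet
 facet normal 0.588 0.542 -0.601
  outer loop
   vertex 3.0 3.8 1.8
   vertex 4.8 3.4 3.2
   vertex 4.2 1.5 0.9
  endloop
 endfacet
 facet normal 0.247 0.182 0.952
  outer loop
   vertex 3.0 4.8 3.4
   vertex 1.9 4.2 3.8
   vertex 4.8 3.4 3.2
  endloop
 endfacet
 facet normal -0.548 0.709 -0.443
  outer loop
   vertex 3.0 4.8 3.4
   vertex 3.0 3.8 1.8
   vertex 1.9 4.2 3.8
  endloop
 endfacet
 facet normal 0.515 0.727 -0.454
  outer loop
   vertex 3.0 4.8 3.4
   vertex 4.8 3.4 3.2
   vertex 3.0 3.8 1.8
  endloop
 endfacet
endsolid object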